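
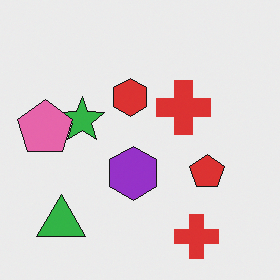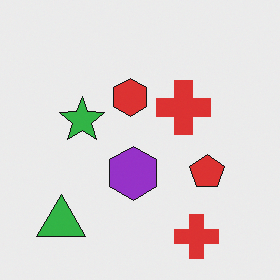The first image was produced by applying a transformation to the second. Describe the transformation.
Overlaid with an additional pink pentagon.

A pink pentagon appears in the first image that is absent from the second.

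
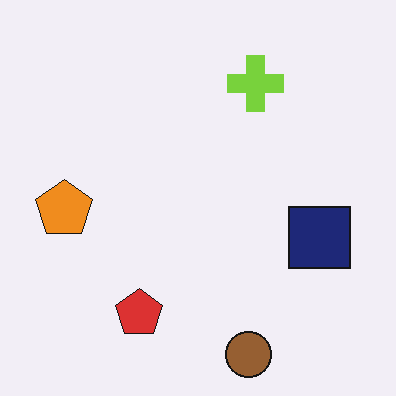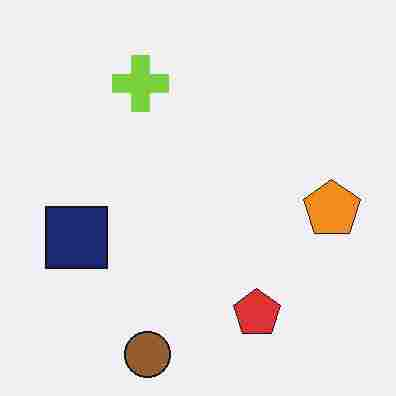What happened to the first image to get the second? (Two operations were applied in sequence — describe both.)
The image was flipped horizontally (left ↔ right), then heavily JPEG-compressed with obvious blocking artifacts.

The orange pentagon is in the left of the first image and the right of the second — shapes on opposite sides of the vertical midline have swapped in a mirror flip. Blocky 8×8 compression artifacts appear around shape edges and the flat background shows ringing — characteristic JPEG degradation.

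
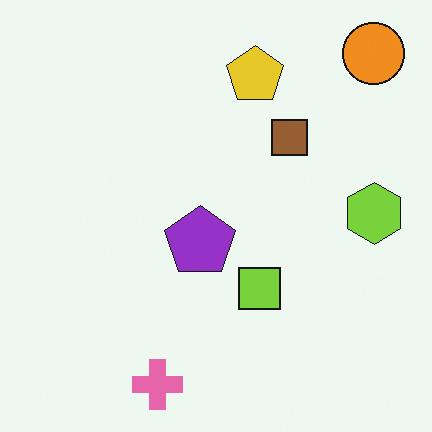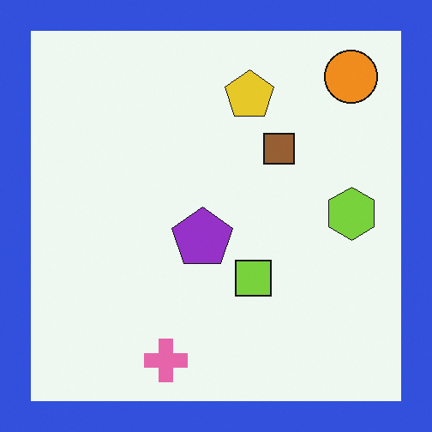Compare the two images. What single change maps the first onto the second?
This is the original image framed with a blue border.

A solid blue frame runs around the edge of the second image, with the content slightly shrunk inside it.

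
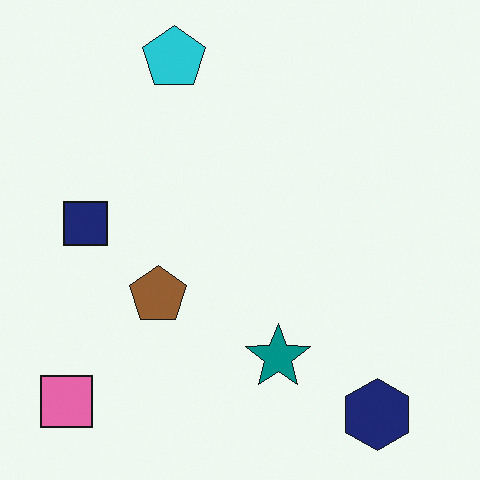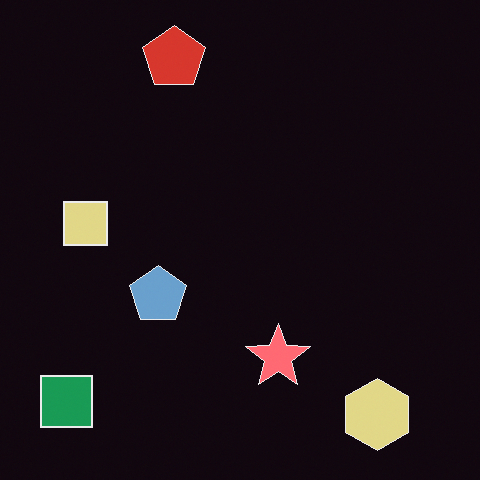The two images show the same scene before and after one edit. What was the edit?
Color-inverted (negative).

The light background has become dark and every shape's color is its complement — a photographic negative.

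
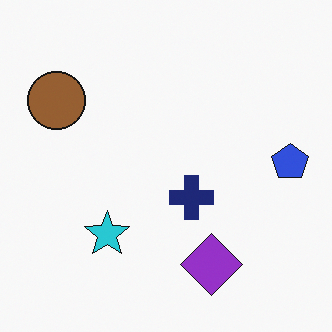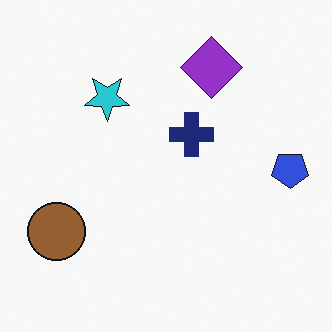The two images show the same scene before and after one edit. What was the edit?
Flipped vertically (top ↔ bottom).

The purple diamond is in the bottom of the first image and the top of the second — shapes on opposite sides of the horizontal midline have swapped in a mirror flip.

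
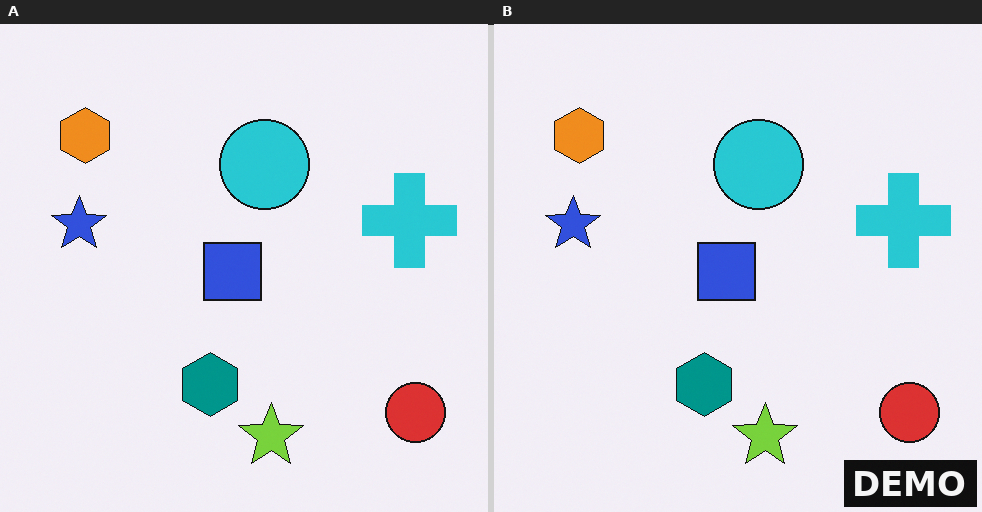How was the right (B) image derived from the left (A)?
Watermarked with the text "DEMO" in the lower-right corner.

A dark label reading "DEMO" appears in the lower-right corner.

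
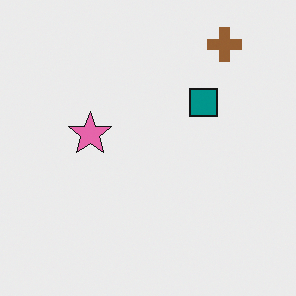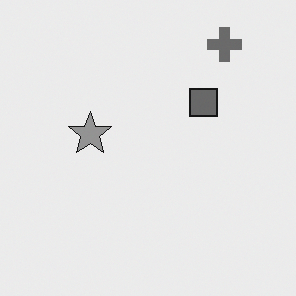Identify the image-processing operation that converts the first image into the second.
This is the original image converted to grayscale.

All color is removed — every shape is now a shade of grey.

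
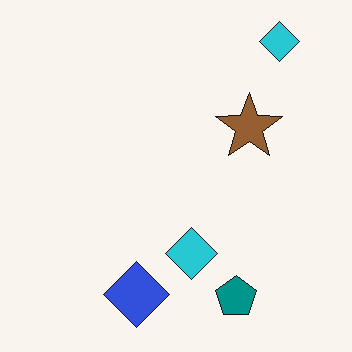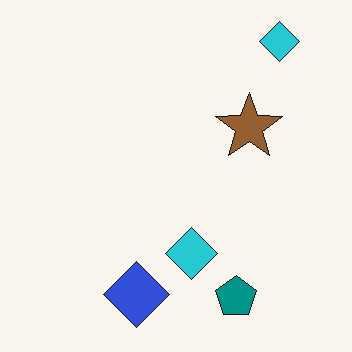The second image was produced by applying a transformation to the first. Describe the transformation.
The image was given moderate JPEG compression.

Blocky 8×8 compression artifacts appear around shape edges and the flat background shows ringing — characteristic JPEG degradation.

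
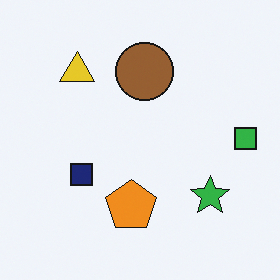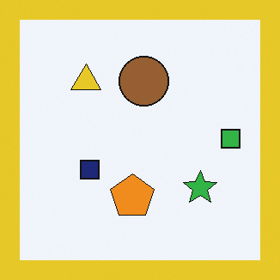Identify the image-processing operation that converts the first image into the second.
The image was framed with a yellow border.

A solid yellow frame runs around the edge of the second image, with the content slightly shrunk inside it.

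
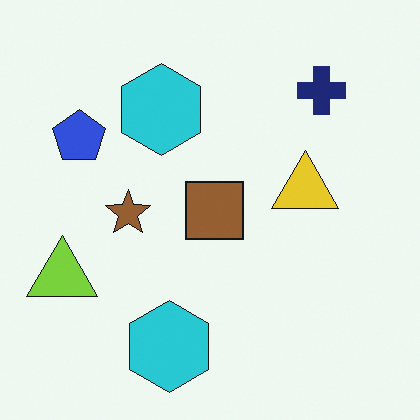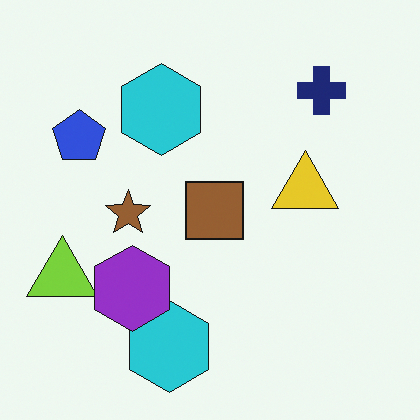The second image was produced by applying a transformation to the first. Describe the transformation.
The second image is the first overlaid with an additional purple hexagon.

A purple hexagon appears in the second image that is absent from the first.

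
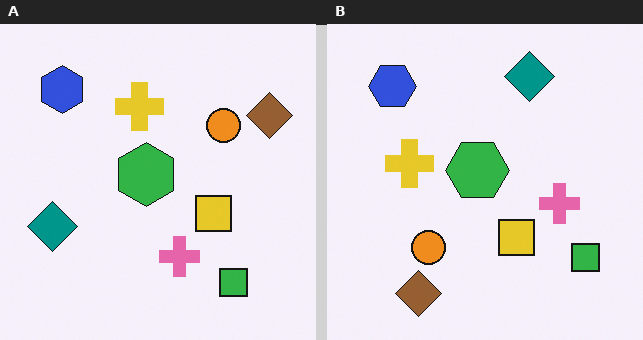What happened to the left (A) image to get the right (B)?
The image was transposed (reflected across the top-left ↔ bottom-right diagonal).

Shapes have swapped their row and column positions — what was in the top-right is now in the bottom-left — a diagonal reflection.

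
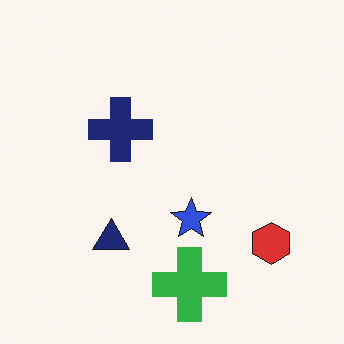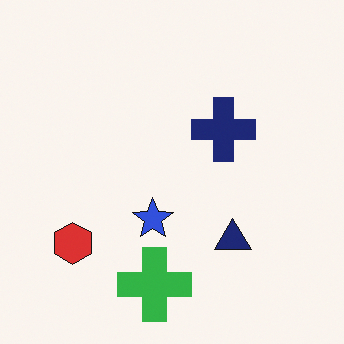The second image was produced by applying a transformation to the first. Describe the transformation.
This is the original image flipped horizontally (left ↔ right).

The red hexagon is in the bottom-right of the first image and the bottom-left of the second — shapes on opposite sides of the vertical midline have swapped in a mirror flip.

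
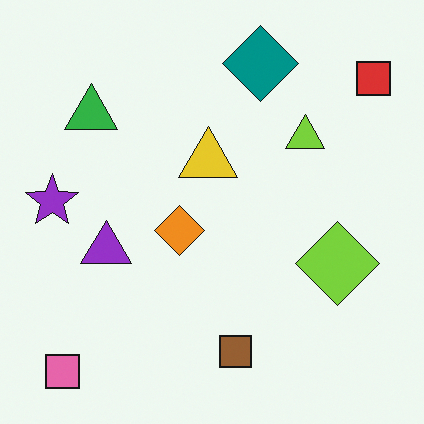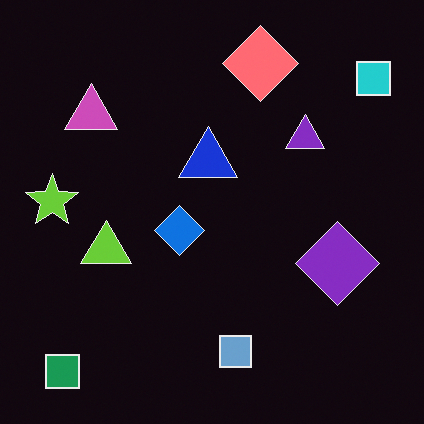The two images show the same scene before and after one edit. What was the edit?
This is the original image color-inverted (negative).

The light background has become dark and every shape's color is its complement — a photographic negative.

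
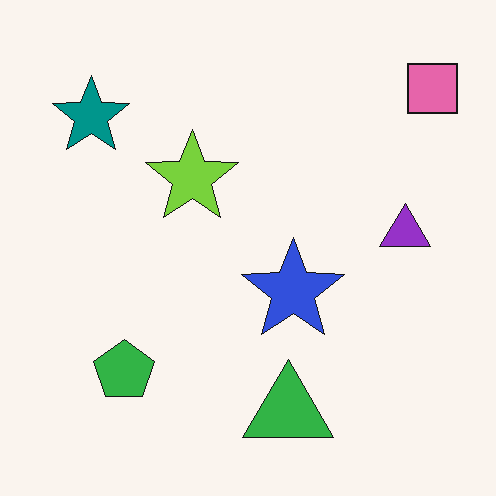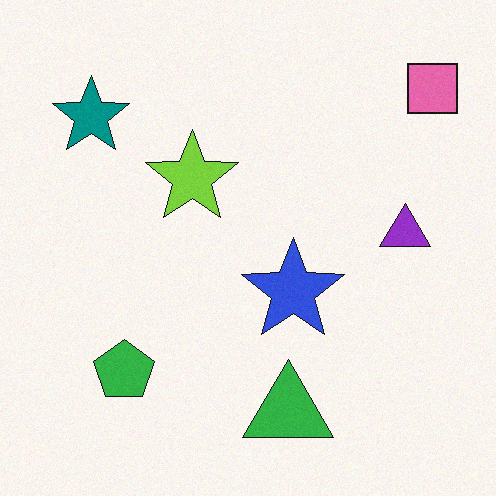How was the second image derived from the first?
Degraded with a light layer of grain.

Random speckle covers the whole image, including the flat background.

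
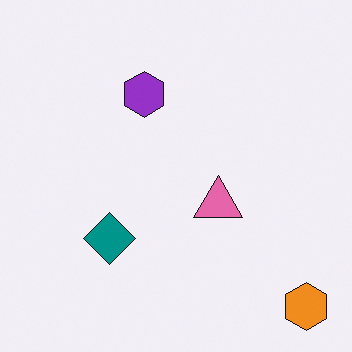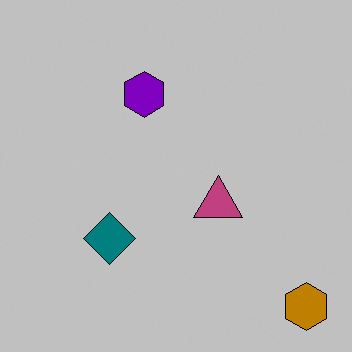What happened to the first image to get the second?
The image was heavily posterized to just a handful of flat colors.

Each flat color has snapped to a coarser quantized level — most visibly, the near-white background has dropped to a flat grey.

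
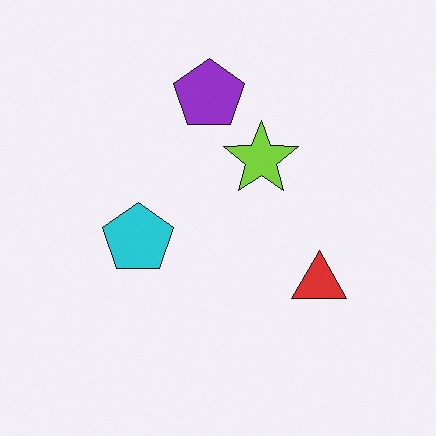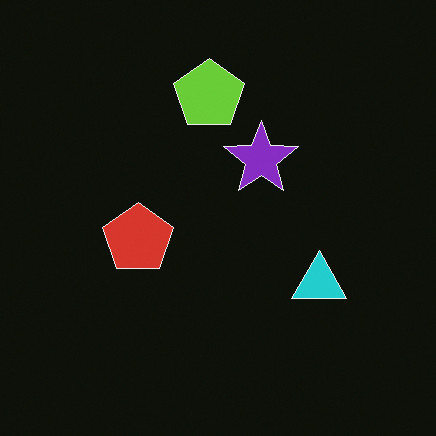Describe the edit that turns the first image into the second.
The transformation is: color-inverted (negative).

The light background has become dark and every shape's color is its complement — a photographic negative.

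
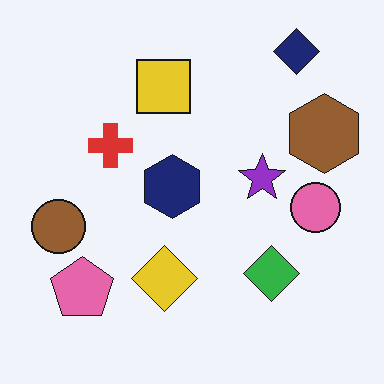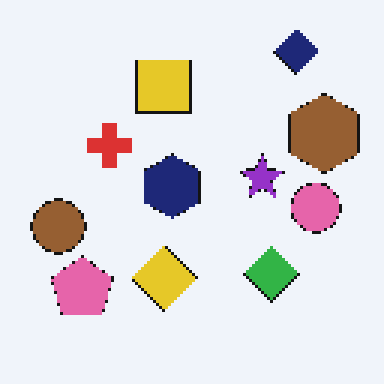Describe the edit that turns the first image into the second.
It was mildly pixelated.

Shapes are reduced to large square blocks; fine edges and outlines are lost — a downscale-then-upscale (mosaic) effect.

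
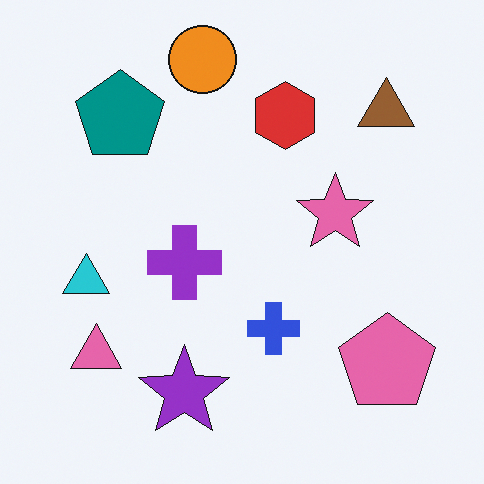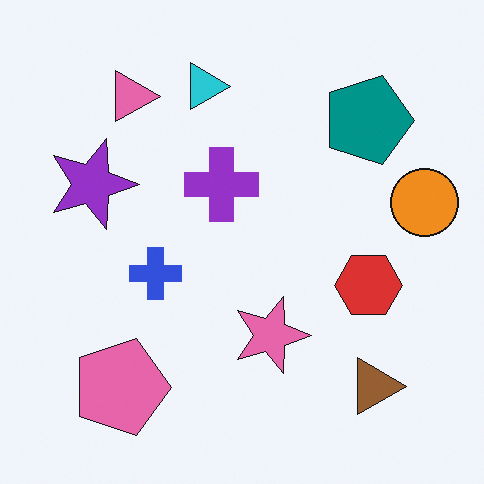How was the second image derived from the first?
The transformation is: rotated 90° clockwise.

The brown triangle sits in the top-right of the first image and the bottom-right of the second — consistent with a whole-image 90° clockwise rotation.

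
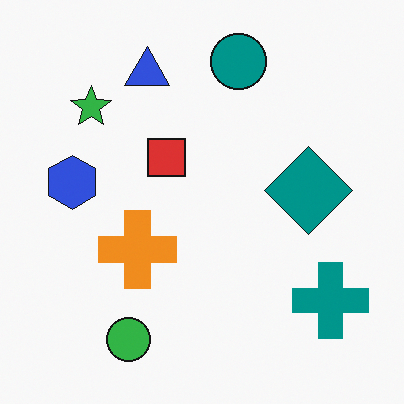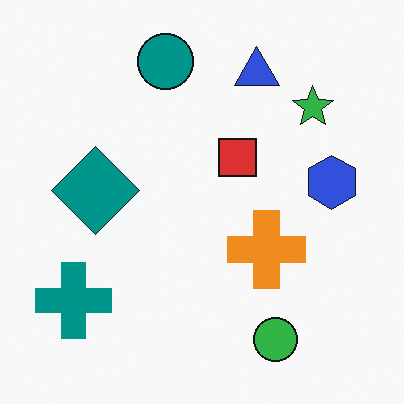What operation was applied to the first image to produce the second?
This is the original image flipped horizontally (left ↔ right).

The blue hexagon is in the left of the first image and the right of the second — shapes on opposite sides of the vertical midline have swapped in a mirror flip.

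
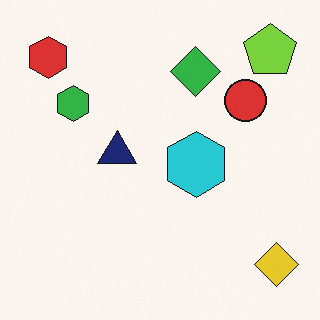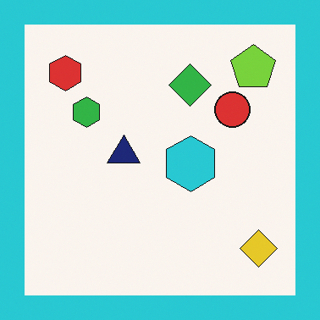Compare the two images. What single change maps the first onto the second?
It was framed with a cyan border.

A solid cyan frame runs around the edge of the second image, with the content slightly shrunk inside it.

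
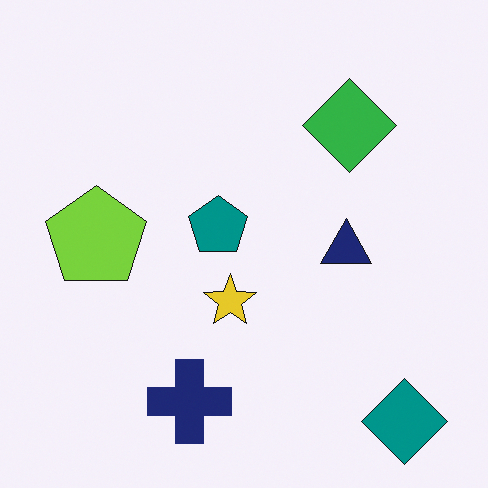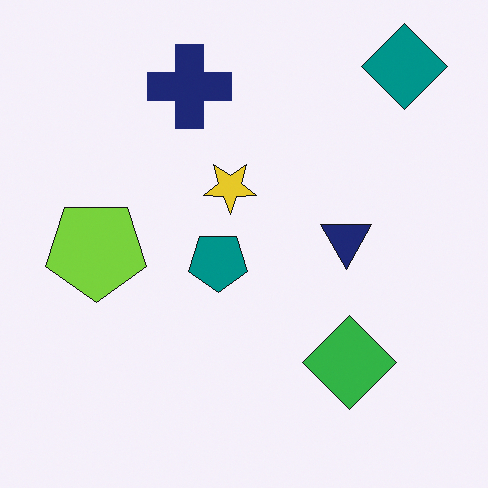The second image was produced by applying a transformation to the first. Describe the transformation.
This is the original image flipped vertically (top ↔ bottom).

The teal diamond is in the bottom-right of the first image and the top-right of the second — shapes on opposite sides of the horizontal midline have swapped in a mirror flip.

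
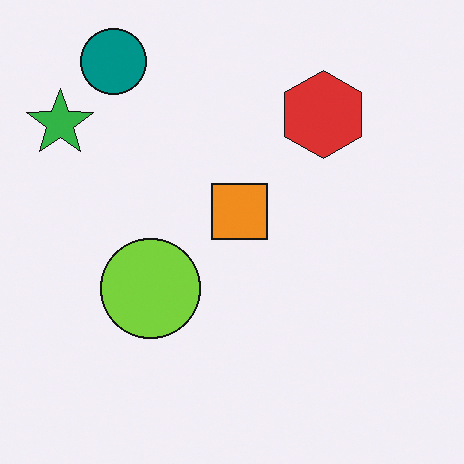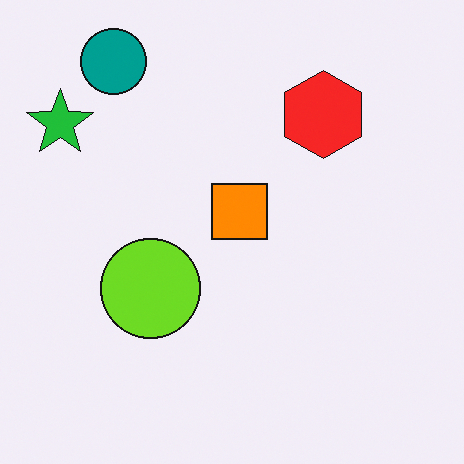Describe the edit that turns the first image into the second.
The transformation is: slightly oversaturated.

All colors are more vivid — a global saturation change.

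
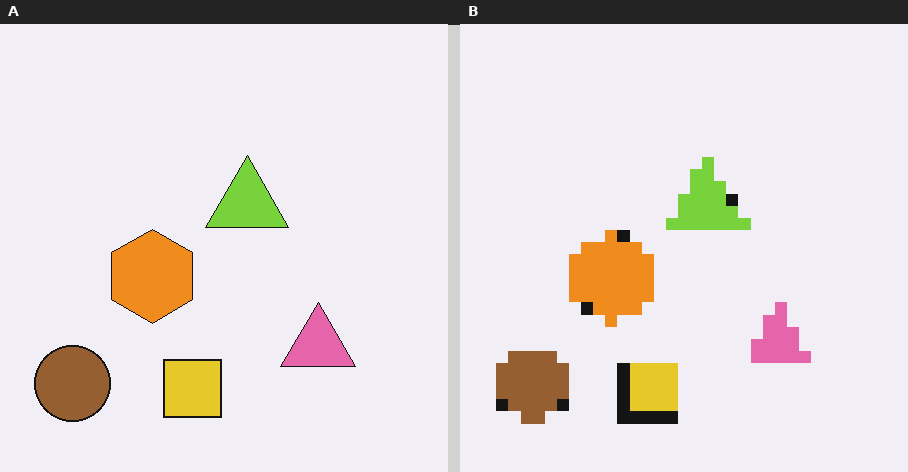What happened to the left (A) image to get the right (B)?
It was heavily pixelated into large blocks.

Shapes are reduced to large square blocks; fine edges and outlines are lost — a downscale-then-upscale (mosaic) effect.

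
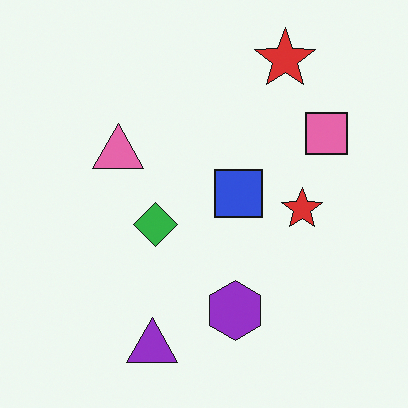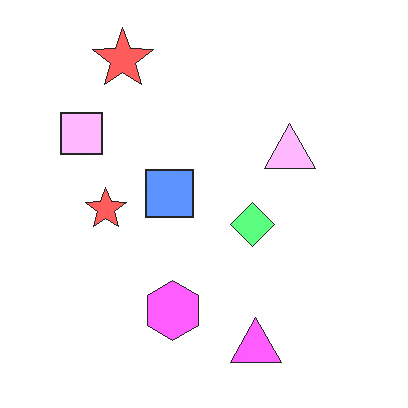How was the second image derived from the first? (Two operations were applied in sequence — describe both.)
This is the original image flipped horizontally (left ↔ right), then noticeably brightened.

The pink square is in the top-right of the first image and the top-left of the second — shapes on opposite sides of the vertical midline have swapped in a mirror flip. Every pixel — background and shapes alike — is uniformly brightened.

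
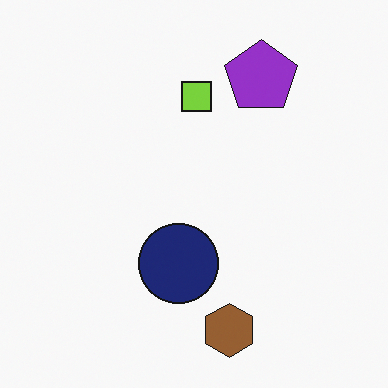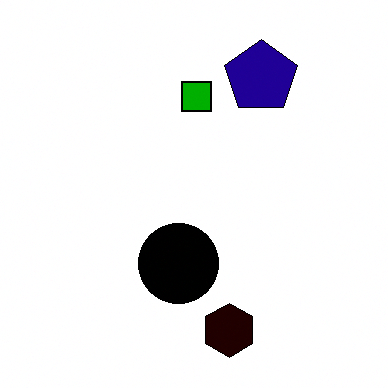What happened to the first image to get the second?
This is the original image boosted in contrast.

Tones are pushed away from mid-grey across the whole image — a global contrast change.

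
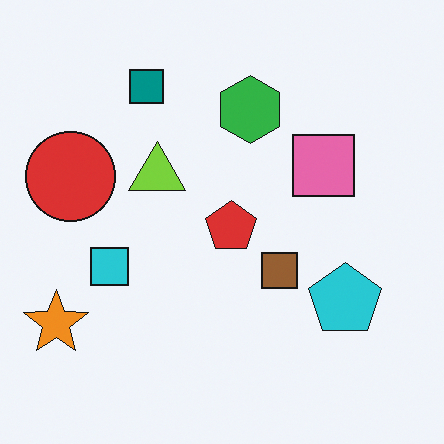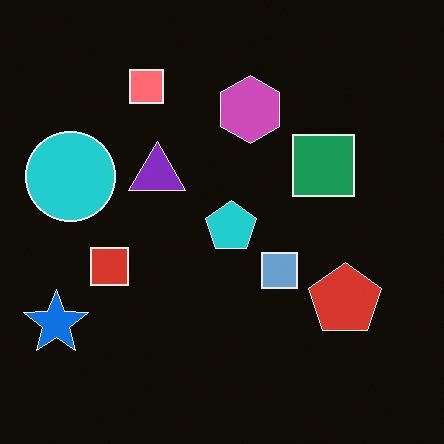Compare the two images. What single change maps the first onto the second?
The transformation is: color-inverted (negative).

The light background has become dark and every shape's color is its complement — a photographic negative.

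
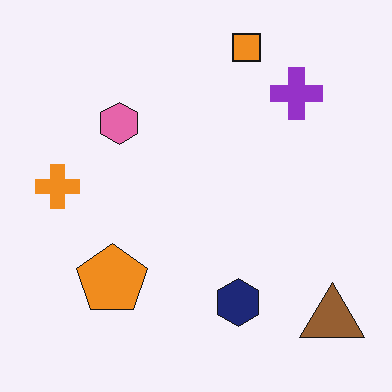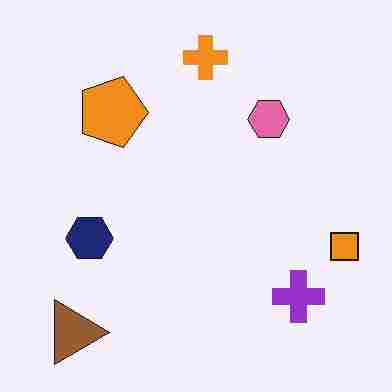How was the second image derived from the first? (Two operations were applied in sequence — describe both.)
This is the original image rotated 90° clockwise, then degraded with heavy JPEG compression.

The brown triangle sits in the bottom-right of the first image and the bottom-left of the second — consistent with a whole-image 90° clockwise rotation. Blocky 8×8 compression artifacts appear around shape edges and the flat background shows ringing — characteristic JPEG degradation.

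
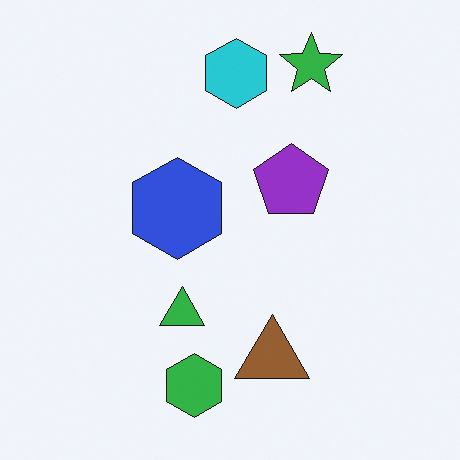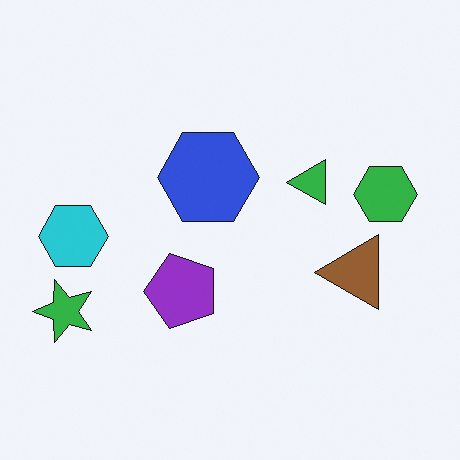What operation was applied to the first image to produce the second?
The second image is the first transposed (reflected across the top-left ↔ bottom-right diagonal).

Shapes have swapped their row and column positions — what was in the top-right is now in the bottom-left — a diagonal reflection.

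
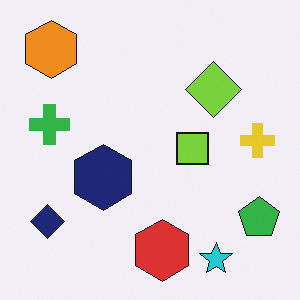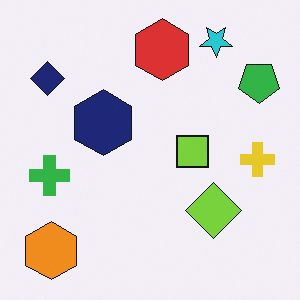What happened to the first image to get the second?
Flipped vertically (top ↔ bottom).

The cyan star is in the bottom-right of the first image and the top-right of the second — shapes on opposite sides of the horizontal midline have swapped in a mirror flip.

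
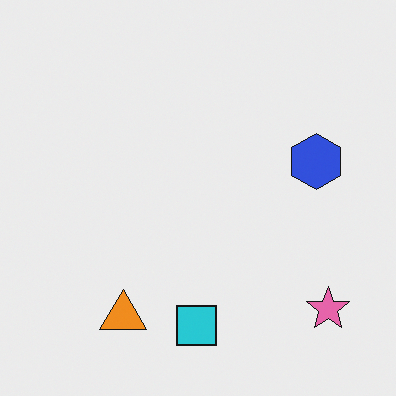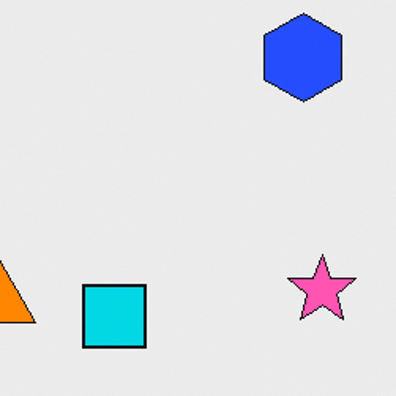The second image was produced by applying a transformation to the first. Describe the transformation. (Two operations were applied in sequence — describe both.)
Slightly oversaturated, then cropped slightly and scaled back up.

All colors are more vivid — a global saturation change. The visible shapes are larger and the field of view is narrower; shapes near the original edges may be partly or wholly outside the frame — a crop-and-rescale.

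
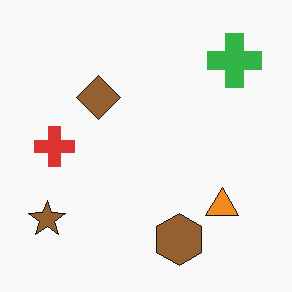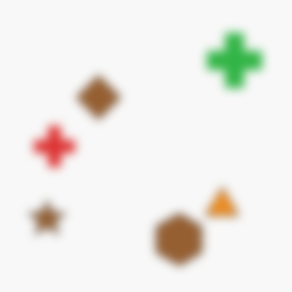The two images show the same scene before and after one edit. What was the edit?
The transformation is: moderately blurred.

Shape edges and outlines are uniformly softened across the whole image.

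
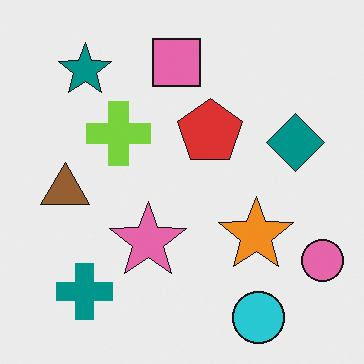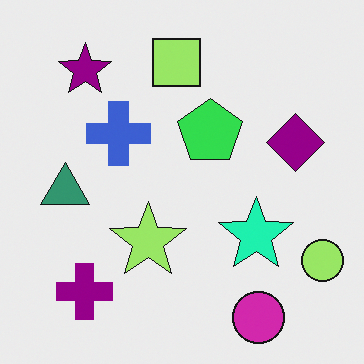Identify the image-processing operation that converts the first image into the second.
The second image is the first hue-shifted by a moderate amount.

Every shape's color has rotated by the same amount around the hue wheel — a uniform hue shift.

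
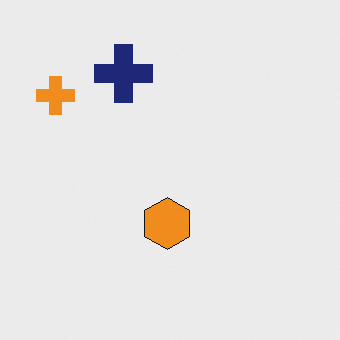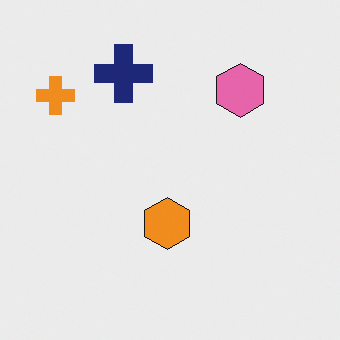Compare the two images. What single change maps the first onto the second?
The transformation is: overlaid with an additional pink hexagon.

A pink hexagon appears in the second image that is absent from the first.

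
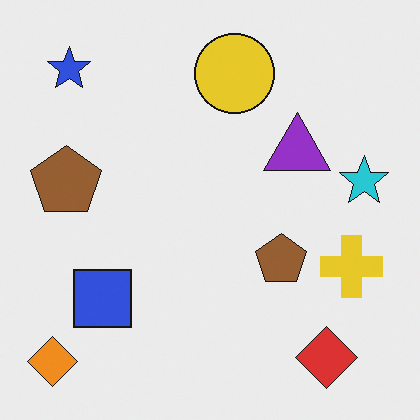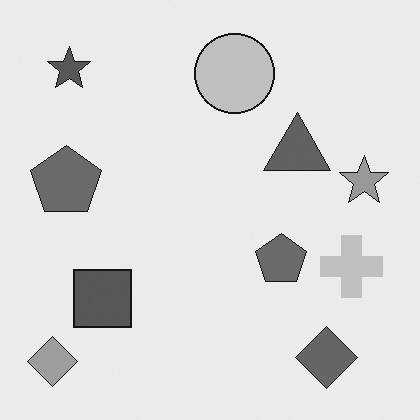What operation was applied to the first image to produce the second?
The image was converted to grayscale.

All color is removed — every shape is now a shade of grey.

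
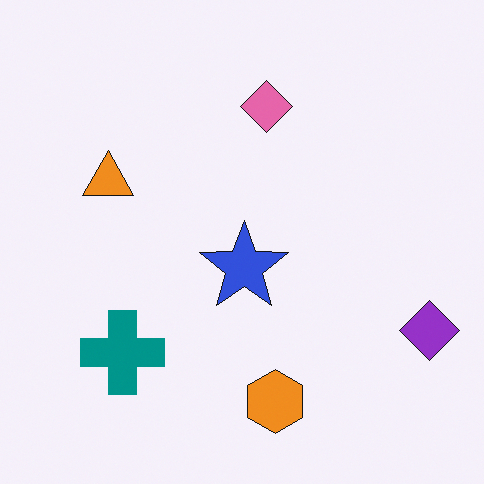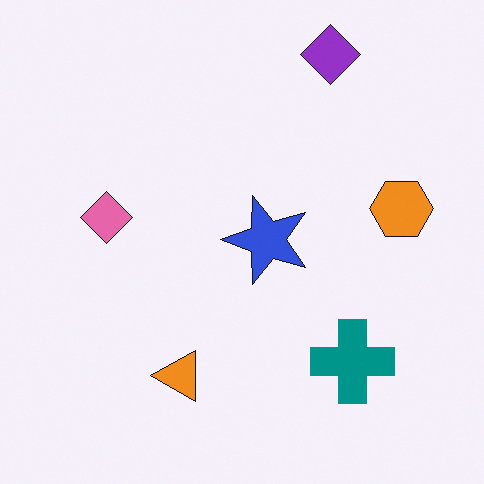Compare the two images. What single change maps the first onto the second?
The transformation is: rotated 90° counter-clockwise.

The purple diamond sits in the bottom-right of the first image and the top-right of the second — consistent with a whole-image 90° counter-clockwise rotation.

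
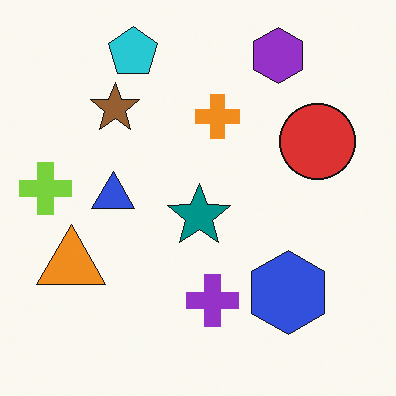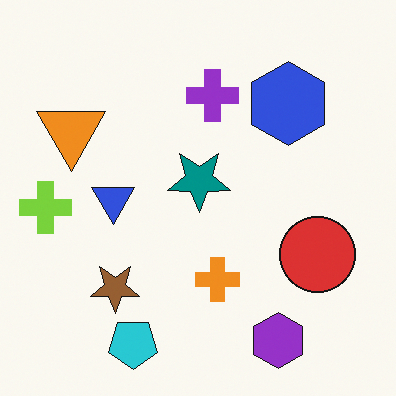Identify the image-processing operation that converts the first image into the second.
This is the original image flipped vertically (top ↔ bottom).

The cyan pentagon is in the top of the first image and the bottom of the second — shapes on opposite sides of the horizontal midline have swapped in a mirror flip.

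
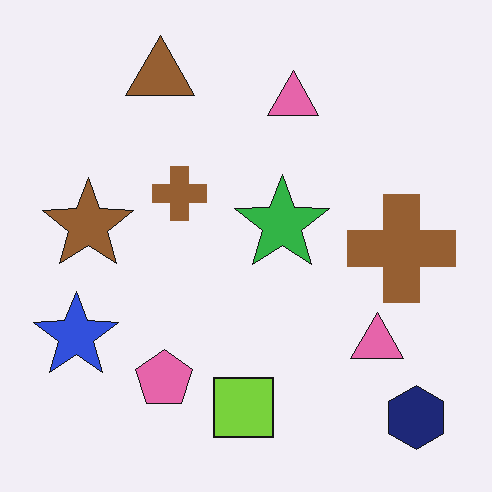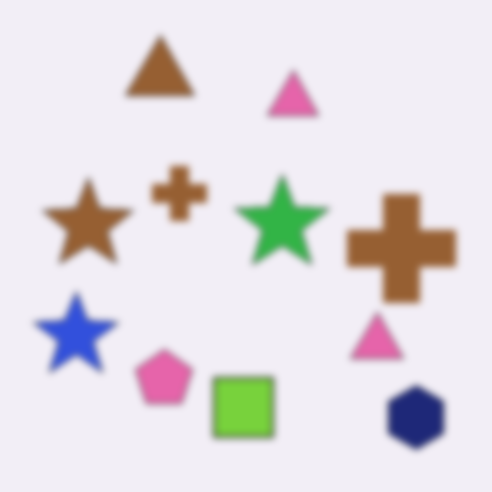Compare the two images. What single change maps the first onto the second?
The transformation is: noticeably gaussian-blurred.

Shape edges and outlines are uniformly softened across the whole image.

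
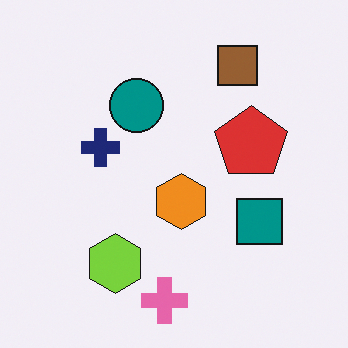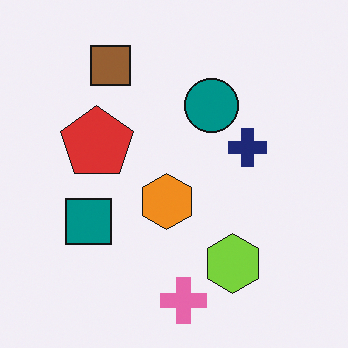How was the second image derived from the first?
The second image is the first flipped horizontally (left ↔ right).

The teal square is in the right of the first image and the left of the second — shapes on opposite sides of the vertical midline have swapped in a mirror flip.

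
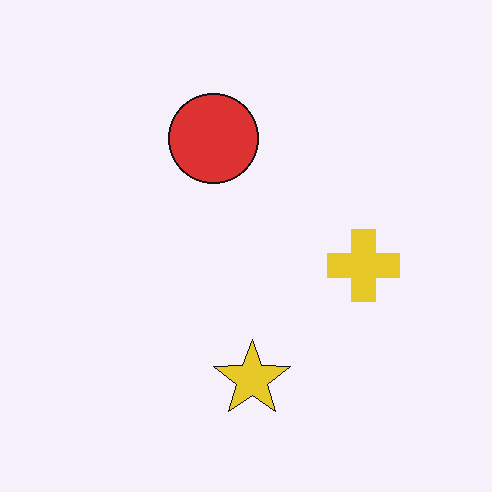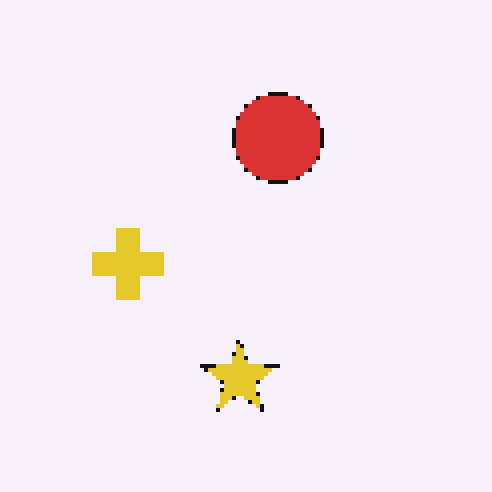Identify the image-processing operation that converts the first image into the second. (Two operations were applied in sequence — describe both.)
The transformation is: flipped horizontally (left ↔ right), then lightly pixelated (a mild mosaic effect).

The yellow cross is in the right of the first image and the left of the second — shapes on opposite sides of the vertical midline have swapped in a mirror flip. Shapes are reduced to large square blocks; fine edges and outlines are lost — a downscale-then-upscale (mosaic) effect.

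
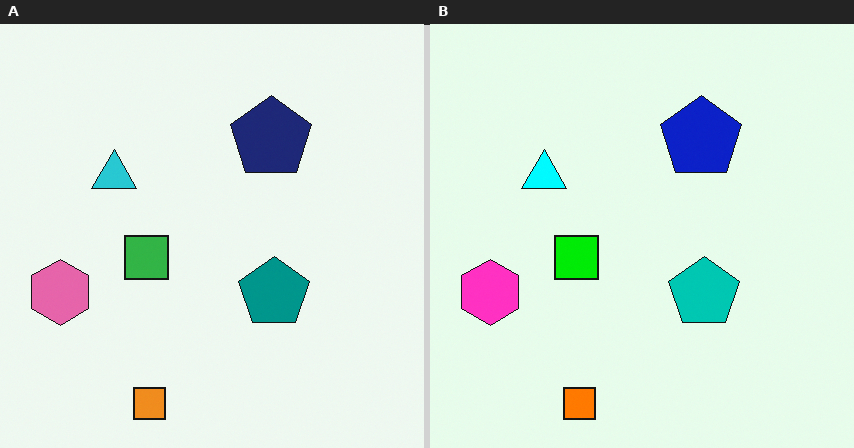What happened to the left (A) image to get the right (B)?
This is the original image heavily oversaturated.

All colors are more vivid — a global saturation change.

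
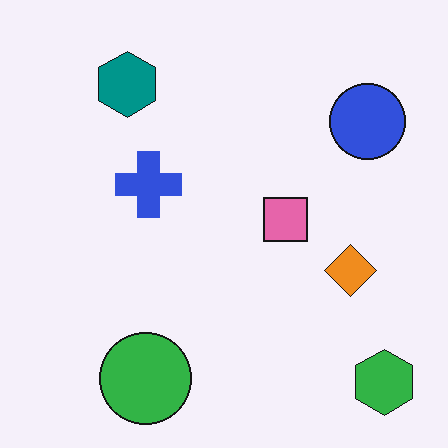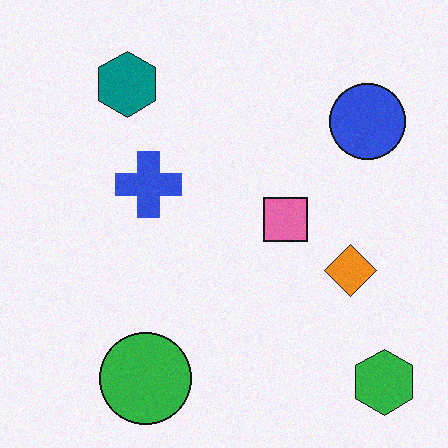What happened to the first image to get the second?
The second image is the first degraded with a light layer of grain.

Random speckle covers the whole image, including the flat background.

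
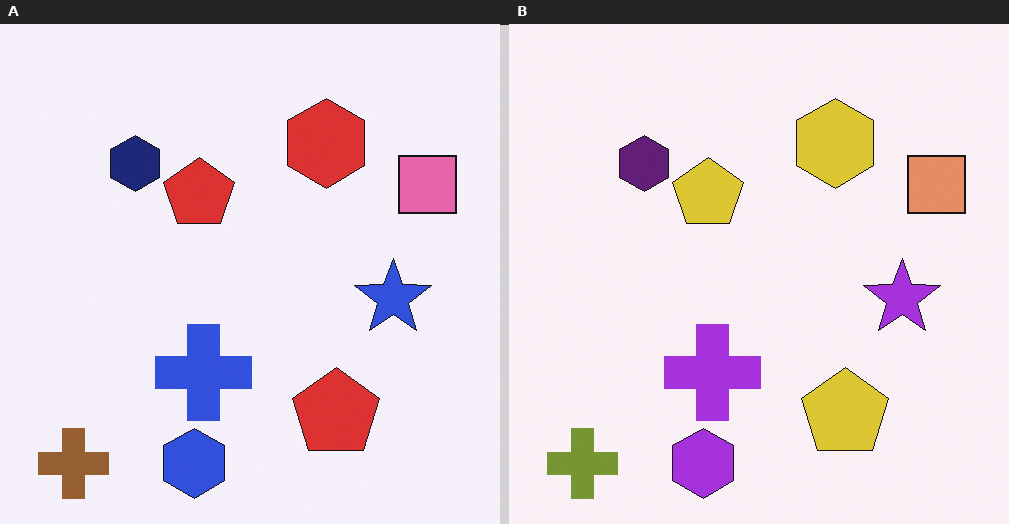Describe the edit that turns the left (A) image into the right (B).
The right (B) image is the left (A) hue-shifted slightly.

Every shape's color has rotated by the same amount around the hue wheel — a uniform hue shift.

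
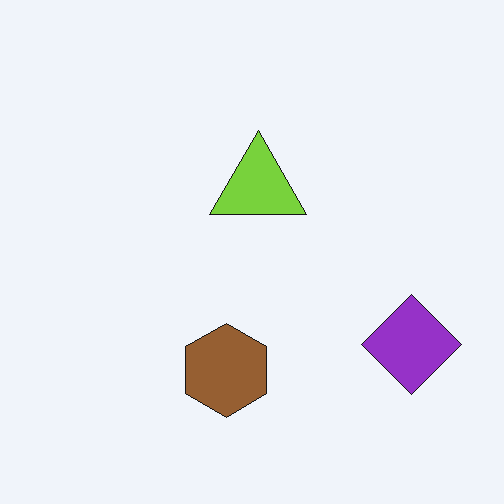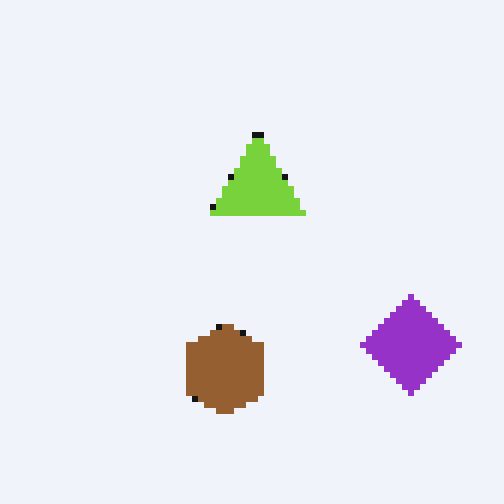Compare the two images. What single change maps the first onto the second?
The image was pixelated into visible square blocks.

Shapes are reduced to large square blocks; fine edges and outlines are lost — a downscale-then-upscale (mosaic) effect.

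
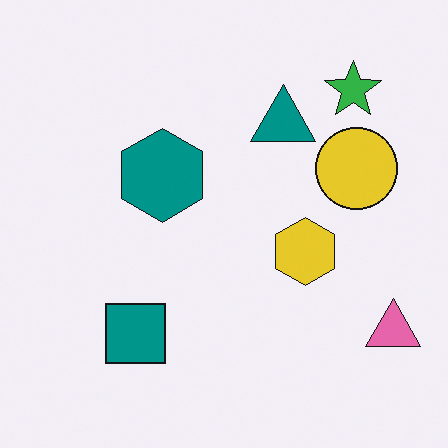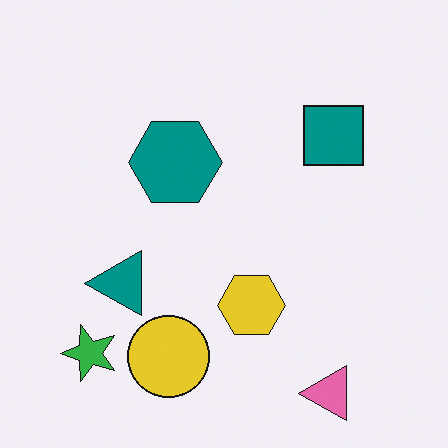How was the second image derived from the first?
This is the original image transposed (reflected across the top-left ↔ bottom-right diagonal).

Shapes have swapped their row and column positions — what was in the top-right is now in the bottom-left — a diagonal reflection.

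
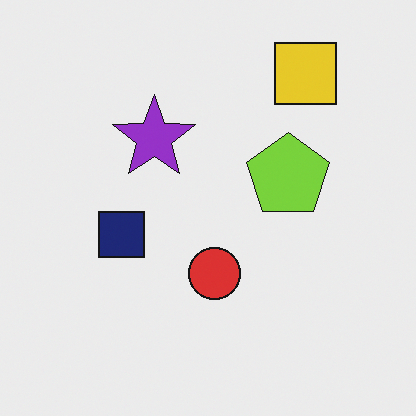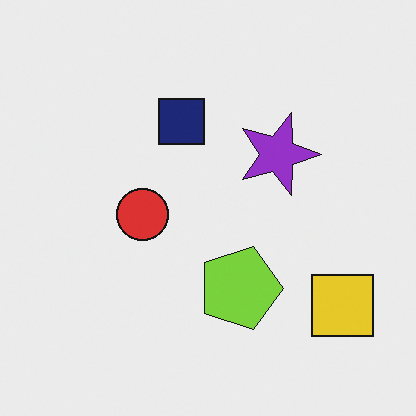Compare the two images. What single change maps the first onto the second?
The transformation is: rotated 90° clockwise.

The yellow square sits in the top-right of the first image and the bottom-right of the second — consistent with a whole-image 90° clockwise rotation.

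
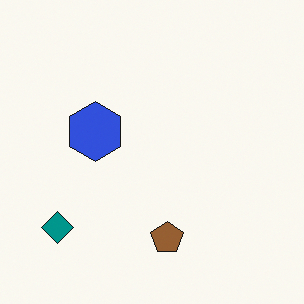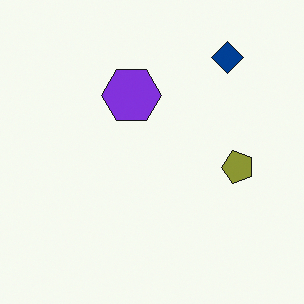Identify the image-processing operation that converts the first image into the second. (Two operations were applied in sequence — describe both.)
Hue-shifted slightly, then transposed (reflected across the top-left ↔ bottom-right diagonal).

Every shape's color has rotated by the same amount around the hue wheel — a uniform hue shift. Shapes have swapped their row and column positions — what was in the top-right is now in the bottom-left — a diagonal reflection.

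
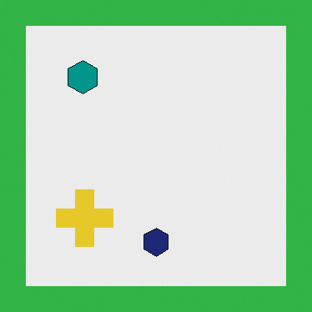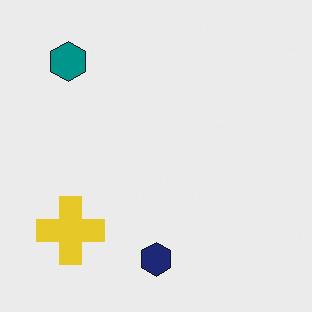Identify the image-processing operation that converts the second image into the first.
This is the original image framed with a green border.

A solid green frame runs around the edge of the first image, with the content slightly shrunk inside it.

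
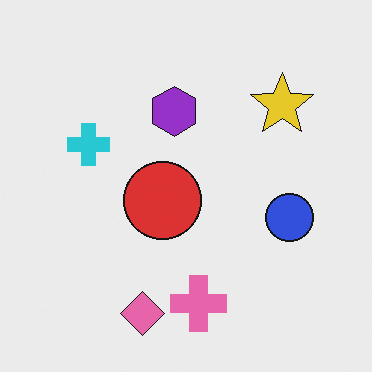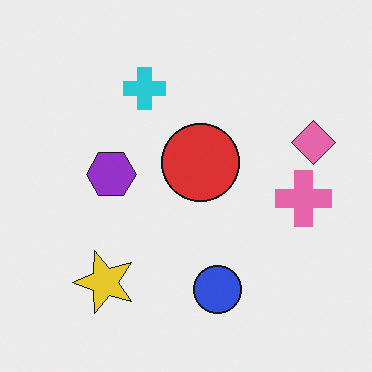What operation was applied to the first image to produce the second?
The image was transposed (reflected across the top-left ↔ bottom-right diagonal).

Shapes have swapped their row and column positions — what was in the top-right is now in the bottom-left — a diagonal reflection.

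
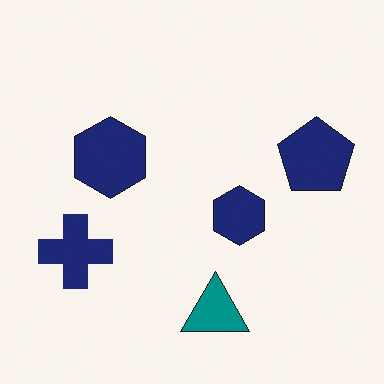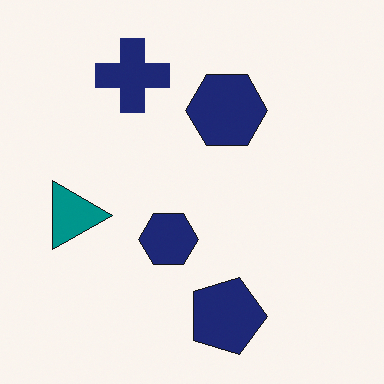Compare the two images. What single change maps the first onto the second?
This is the original image rotated 90° clockwise.

The navy cross sits in the left of the first image and the top of the second — consistent with a whole-image 90° clockwise rotation.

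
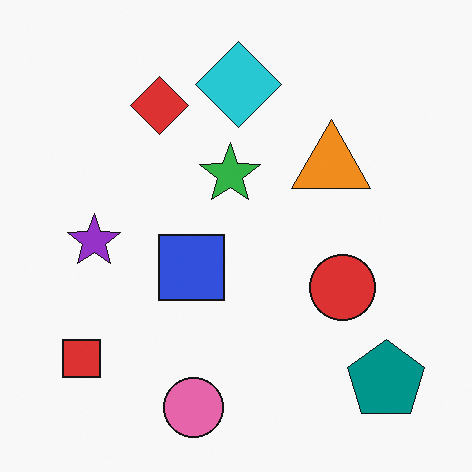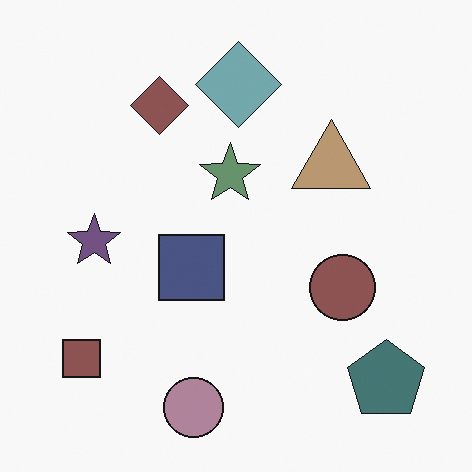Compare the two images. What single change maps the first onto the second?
It was heavily desaturated.

All colors are more muted and greyish — a global saturation change.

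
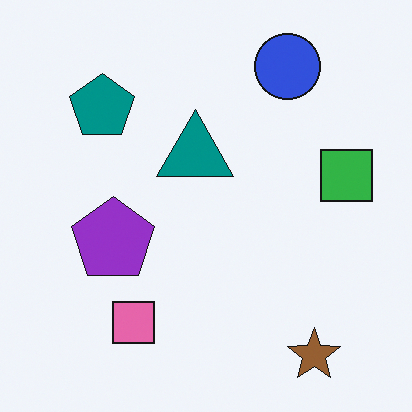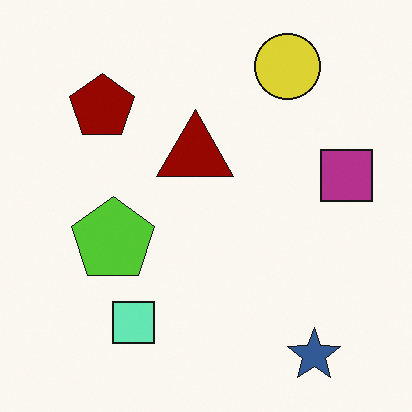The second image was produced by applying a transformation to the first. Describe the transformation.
The image was hue-shifted through roughly half the color wheel.

Every shape's color has rotated by the same amount around the hue wheel — a uniform hue shift.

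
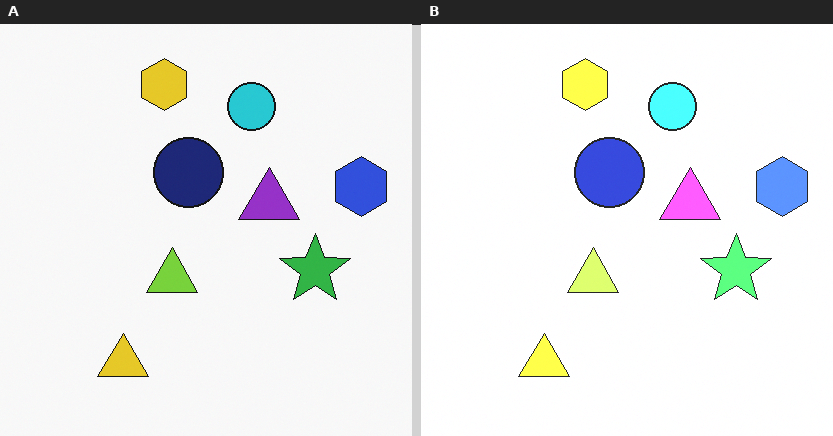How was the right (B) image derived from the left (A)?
The transformation is: substantially brightened.

Every pixel — background and shapes alike — is uniformly brightened.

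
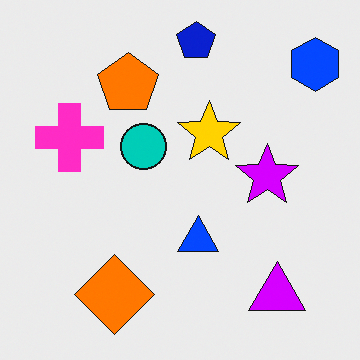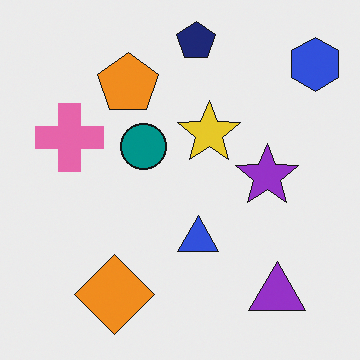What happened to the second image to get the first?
The transformation is: made much more vivid (saturation change).

All colors are more vivid — a global saturation change.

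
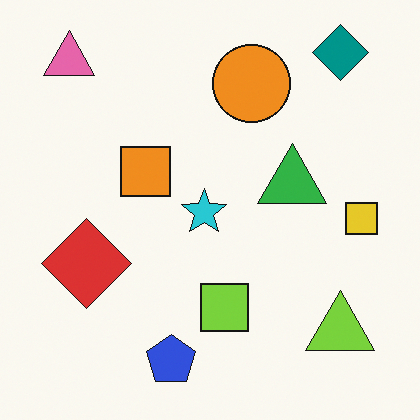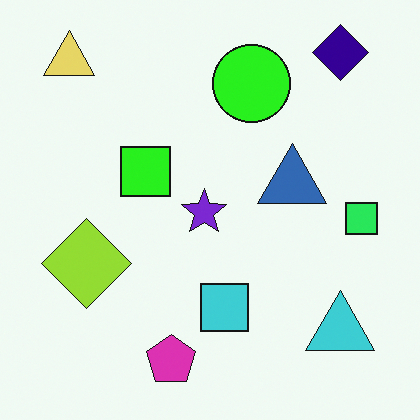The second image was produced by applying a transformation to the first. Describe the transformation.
Hue-shifted noticeably.

Every shape's color has rotated by the same amount around the hue wheel — a uniform hue shift.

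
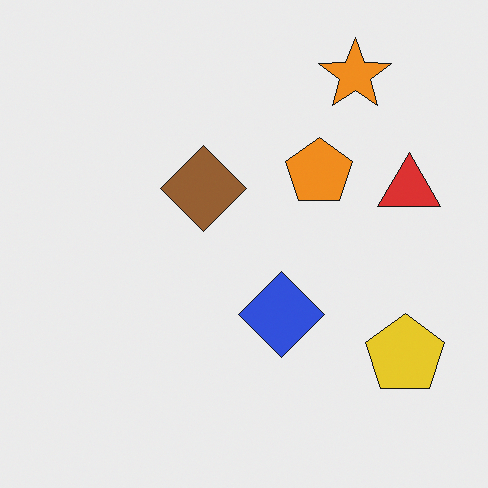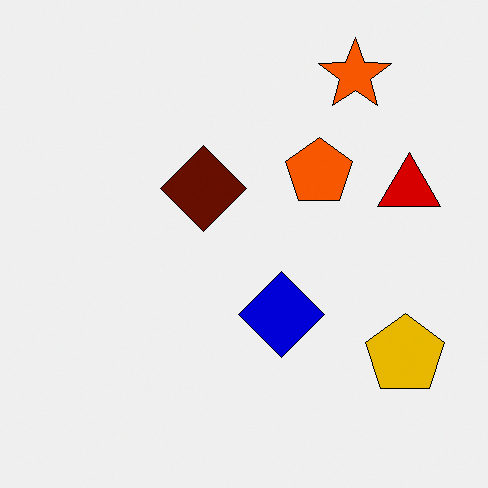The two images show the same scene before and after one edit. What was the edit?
The second image is the first boosted in contrast.

Tones are pushed away from mid-grey across the whole image — a global contrast change.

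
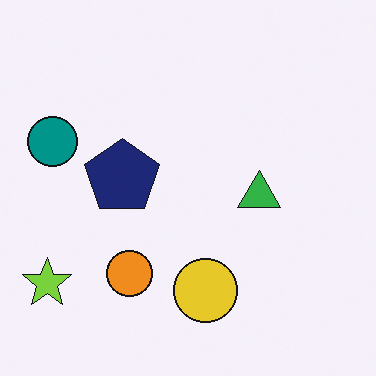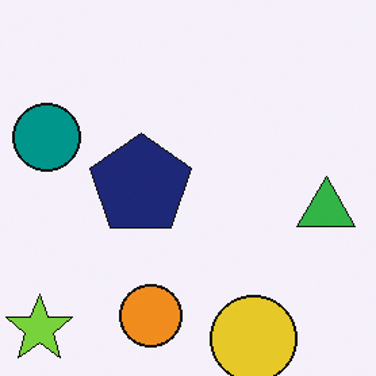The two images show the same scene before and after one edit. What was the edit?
This is the original image cropped slightly and scaled back up.

The visible shapes are larger and the field of view is narrower; shapes near the original edges may be partly or wholly outside the frame — a crop-and-rescale.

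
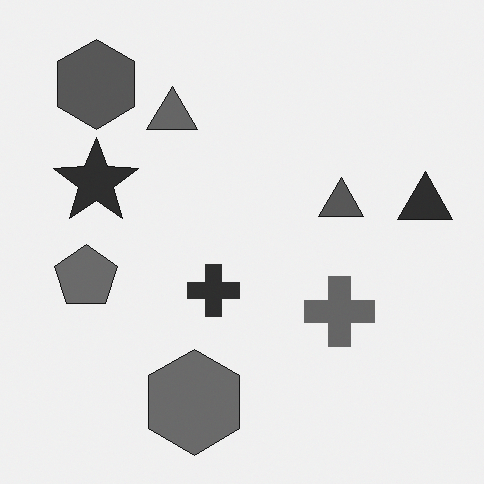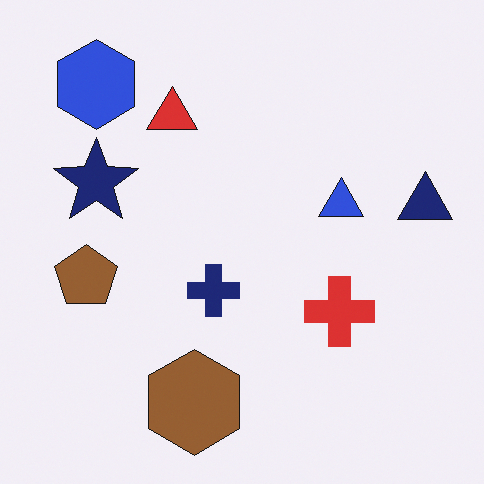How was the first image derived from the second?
Converted to grayscale.

All color is removed — every shape is now a shade of grey.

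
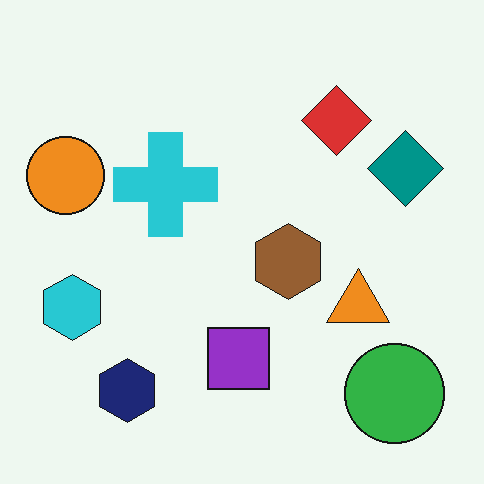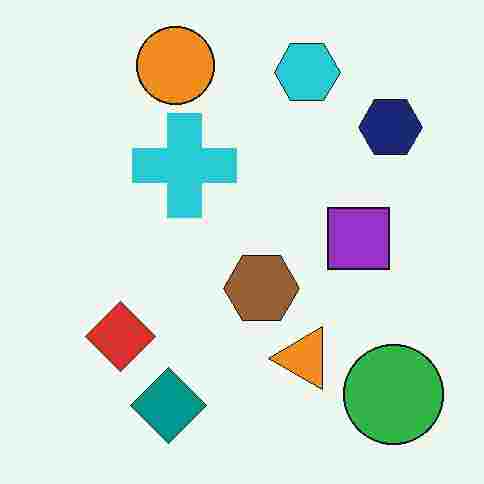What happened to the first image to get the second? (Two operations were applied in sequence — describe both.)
The second image is the first heavily JPEG-compressed with obvious blocking artifacts, then transposed (reflected across the top-left ↔ bottom-right diagonal).

Blocky 8×8 compression artifacts appear around shape edges and the flat background shows ringing — characteristic JPEG degradation. Shapes have swapped their row and column positions — what was in the top-right is now in the bottom-left — a diagonal reflection.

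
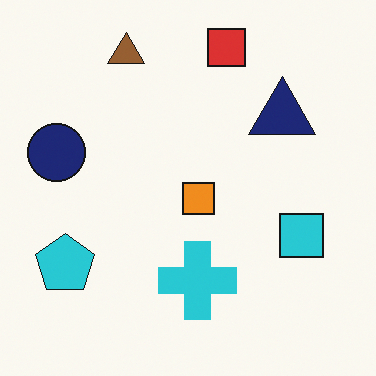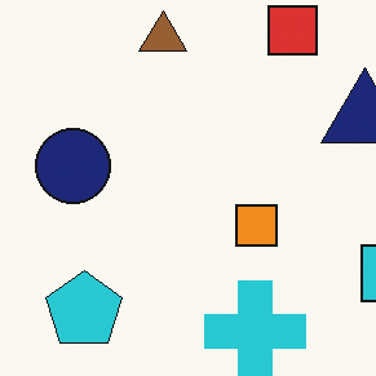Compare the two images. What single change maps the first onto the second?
This is the original image cropped to a modestly smaller region and rescaled.

The visible shapes are larger and the field of view is narrower; shapes near the original edges may be partly or wholly outside the frame — a crop-and-rescale.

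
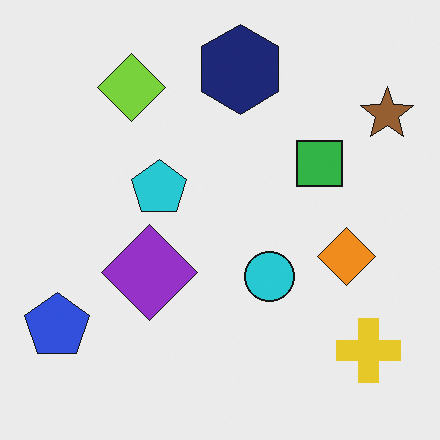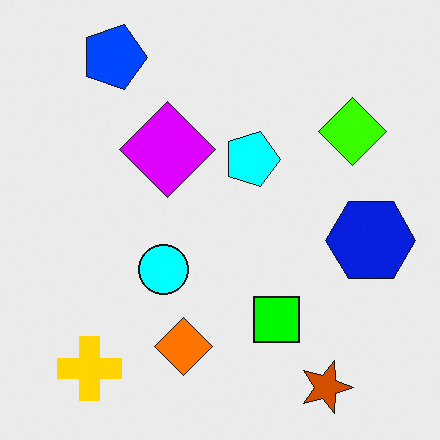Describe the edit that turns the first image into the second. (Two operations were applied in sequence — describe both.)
The image was made much more vivid (saturation change), then rotated 90° clockwise.

All colors are more vivid — a global saturation change. The brown star sits in the top-right of the first image and the bottom-right of the second — consistent with a whole-image 90° clockwise rotation.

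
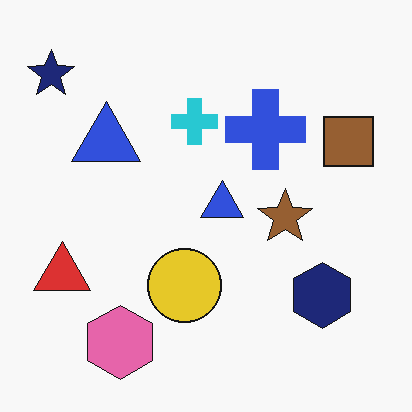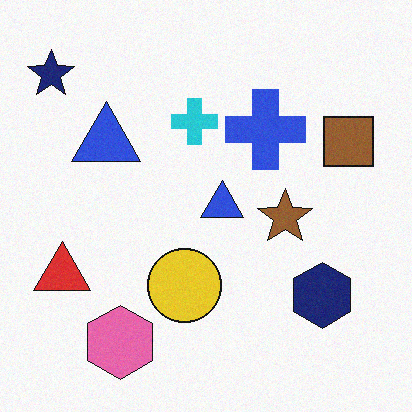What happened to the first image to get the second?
Degraded with light additive noise.

Random speckle covers the whole image, including the flat background.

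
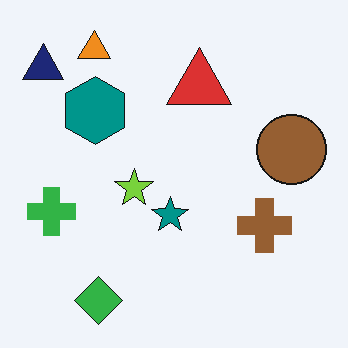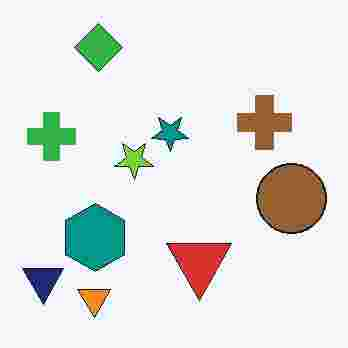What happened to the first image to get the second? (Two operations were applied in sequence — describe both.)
The second image is the first flipped vertically (top ↔ bottom), then degraded with heavy JPEG compression.

The green diamond is in the bottom-left of the first image and the top-left of the second — shapes on opposite sides of the horizontal midline have swapped in a mirror flip. Blocky 8×8 compression artifacts appear around shape edges and the flat background shows ringing — characteristic JPEG degradation.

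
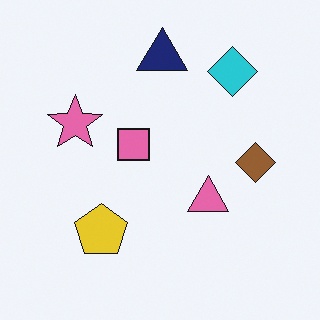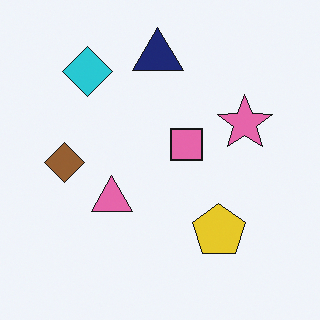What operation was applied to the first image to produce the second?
It was flipped horizontally (left ↔ right).

The brown diamond is in the right of the first image and the left of the second — shapes on opposite sides of the vertical midline have swapped in a mirror flip.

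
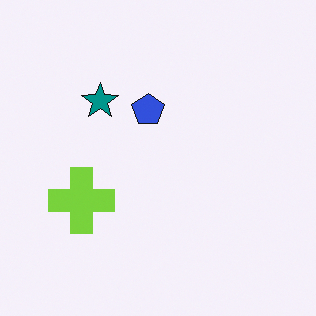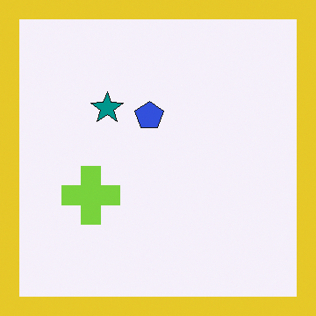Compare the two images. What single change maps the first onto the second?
Framed with a yellow border.

A solid yellow frame runs around the edge of the second image, with the content slightly shrunk inside it.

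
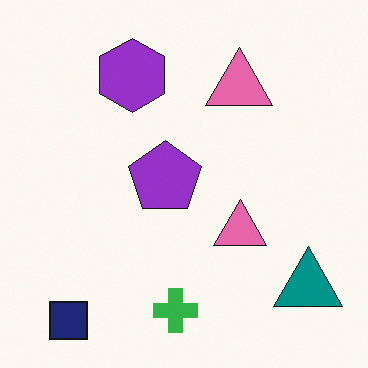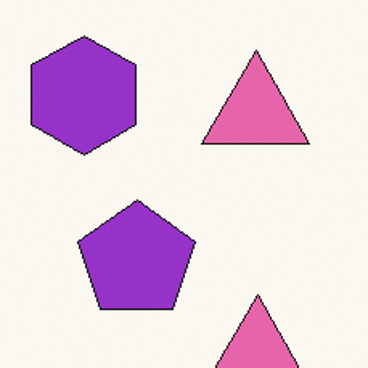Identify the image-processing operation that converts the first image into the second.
It was cropped to a modestly smaller region and rescaled.

The visible shapes are larger and the field of view is narrower; shapes near the original edges may be partly or wholly outside the frame — a crop-and-rescale.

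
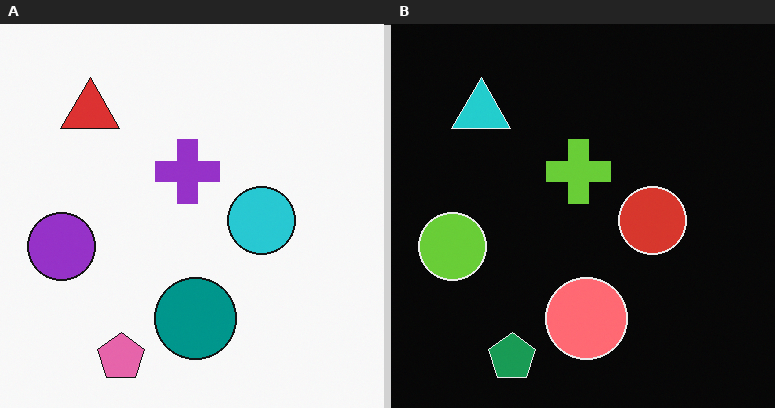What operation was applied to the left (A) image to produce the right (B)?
Color-inverted (negative).

The light background has become dark and every shape's color is its complement — a photographic negative.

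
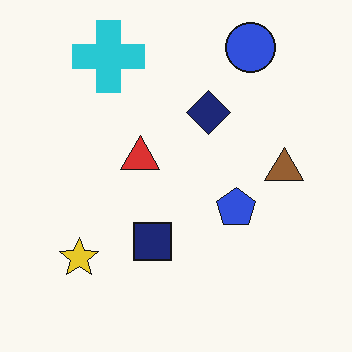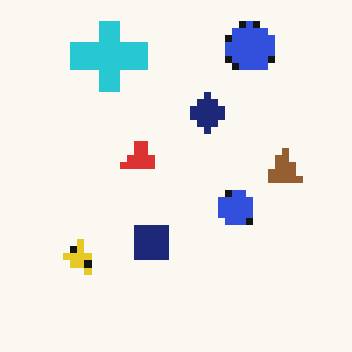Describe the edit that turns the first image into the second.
The image was moderately pixelated.

Shapes are reduced to large square blocks; fine edges and outlines are lost — a downscale-then-upscale (mosaic) effect.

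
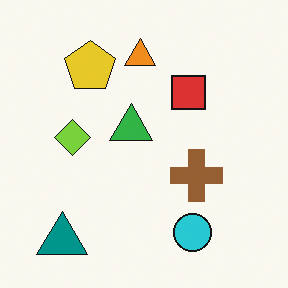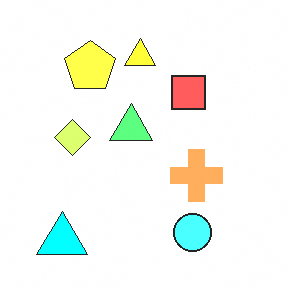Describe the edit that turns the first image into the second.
This is the original image noticeably brightened.

Every pixel — background and shapes alike — is uniformly brightened.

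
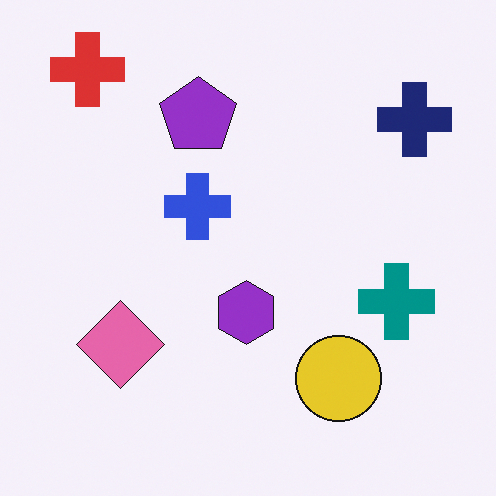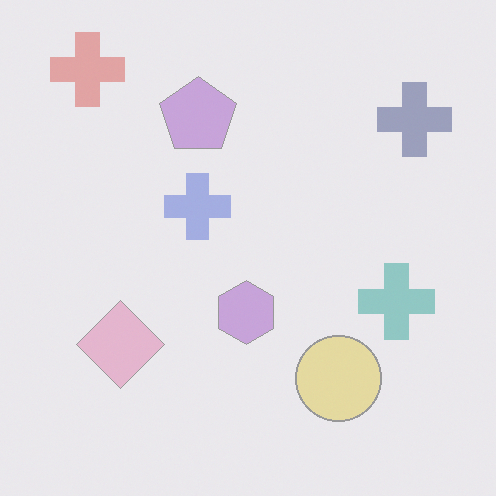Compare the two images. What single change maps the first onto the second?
Given much lower contrast.

Tones are pushed toward mid-grey across the whole image — a global contrast change.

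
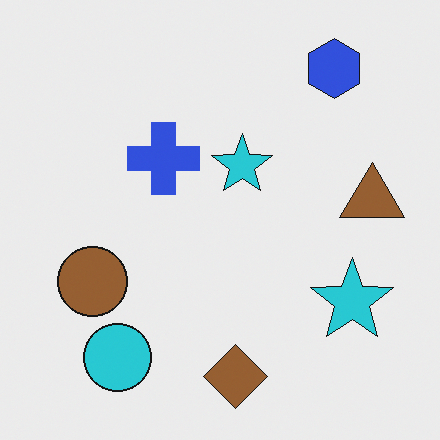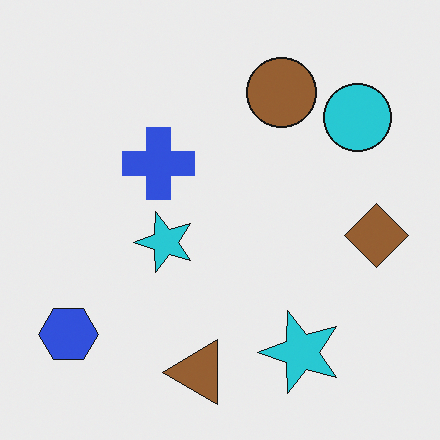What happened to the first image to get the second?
It was transposed (reflected across the top-left ↔ bottom-right diagonal).

Shapes have swapped their row and column positions — what was in the top-right is now in the bottom-left — a diagonal reflection.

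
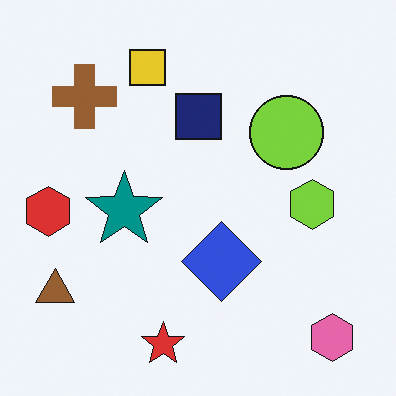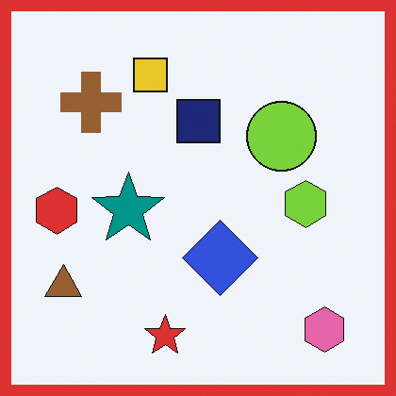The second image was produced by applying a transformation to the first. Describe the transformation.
This is the original image framed with a red border.

A solid red frame runs around the edge of the second image, with the content slightly shrunk inside it.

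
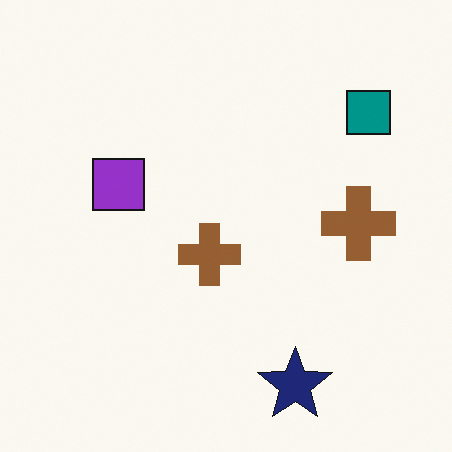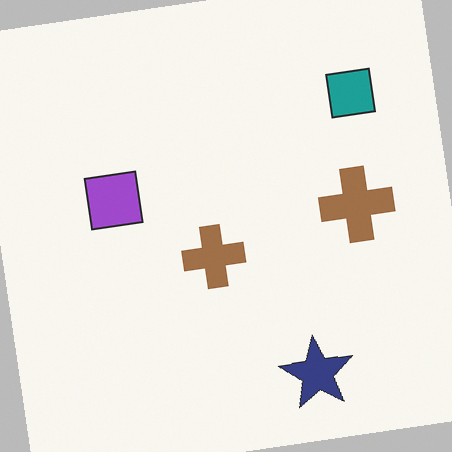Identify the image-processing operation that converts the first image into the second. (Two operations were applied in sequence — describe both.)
The transformation is: rotated counter-clockwise by a small amount, then given slightly reduced contrast.

Every shape is tilted by the same angle and the image corners show triangular fill wedges — a whole-image rotation by a non-right angle. Tones are pushed toward mid-grey across the whole image — a global contrast change.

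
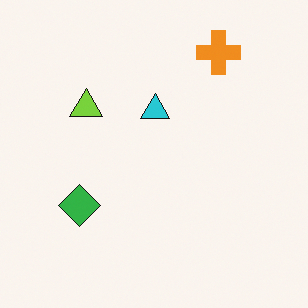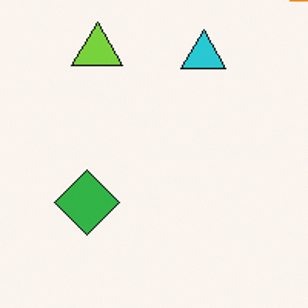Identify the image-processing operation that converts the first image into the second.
This is the original image cropped to a modestly smaller region and rescaled.

The visible shapes are larger and the field of view is narrower; shapes near the original edges may be partly or wholly outside the frame — a crop-and-rescale.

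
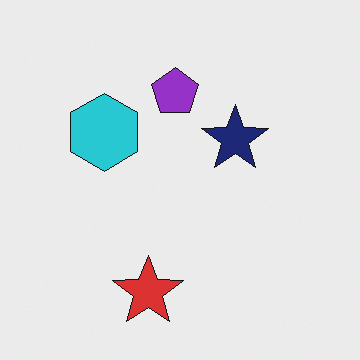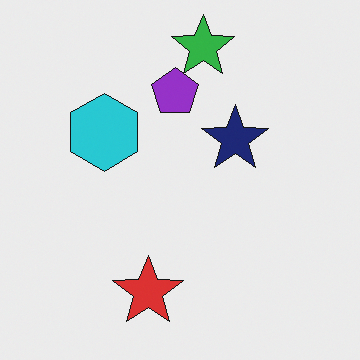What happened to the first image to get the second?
The image was overlaid with an additional green star.

A green star appears in the second image that is absent from the first.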